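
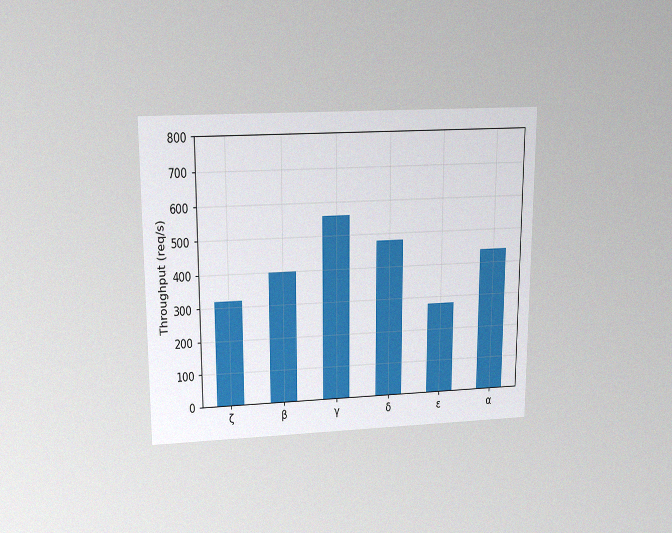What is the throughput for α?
440req/s

The chart is viewed slightly from above, with some photo noise. Reading along the chart's y-axis, the α bar reaches 440req/s.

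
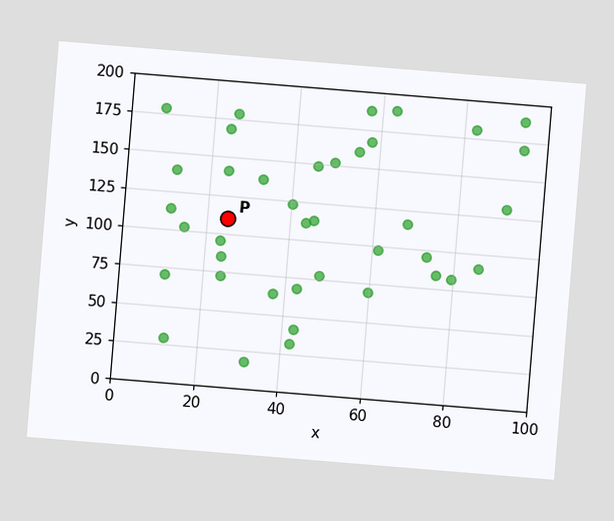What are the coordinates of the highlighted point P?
(25, 110)

The chart is tilted about 5° clockwise. Following the gridlines from P to each axis, P sits at (25, 110).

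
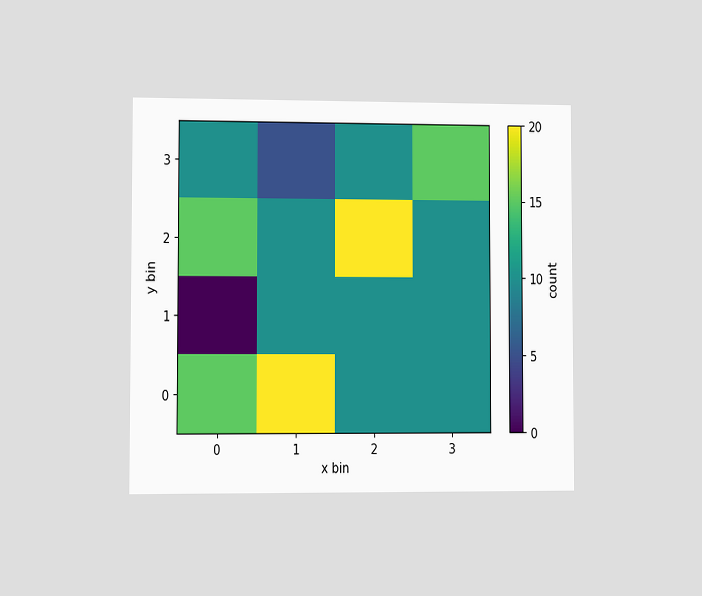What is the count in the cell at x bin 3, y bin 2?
10

The chart is viewed at a slight angle. Matching the cell (3, 2) against the colorbar gives 10.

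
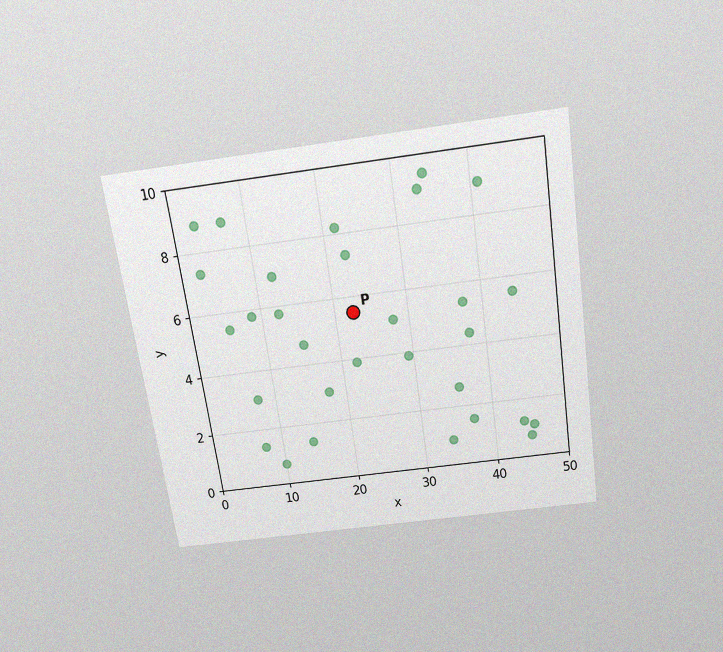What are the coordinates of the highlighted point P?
(22.5, 5.5)

The chart is tilted about 8° counter-clockwise and viewed slightly from above, with some photo noise. Following the gridlines from P to each axis, P sits at (22.5, 5.5).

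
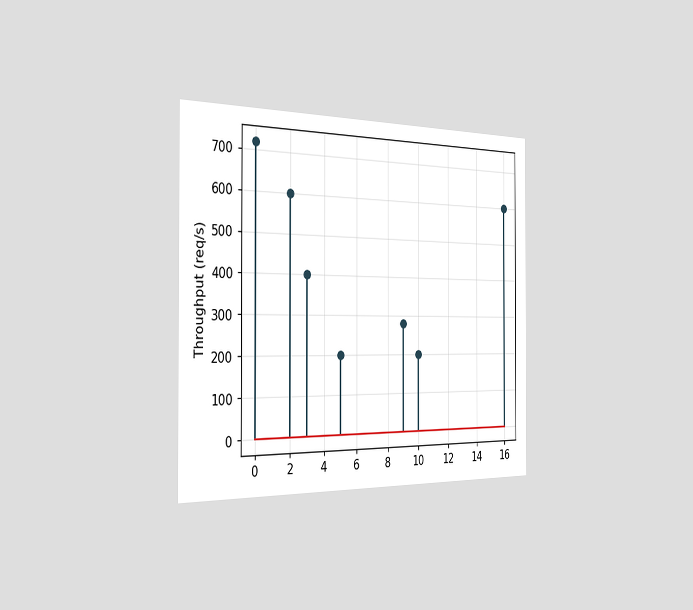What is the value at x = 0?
The chart is viewed slightly from the left. The stem at x=0 reaches 720req/s.

720req/s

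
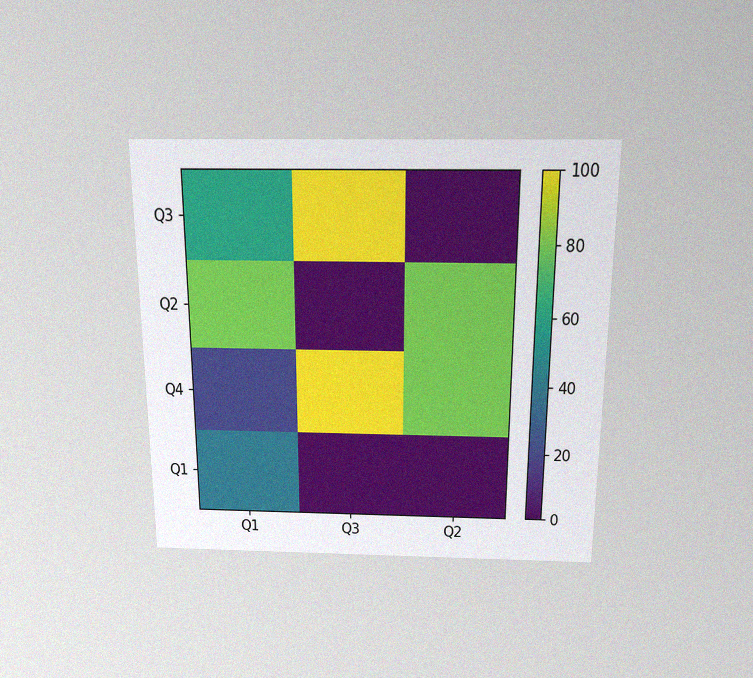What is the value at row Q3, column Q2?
The chart is viewed slightly from above, with some photo noise. Matching cell (Q3, Q2) against the colorbar gives 0.

0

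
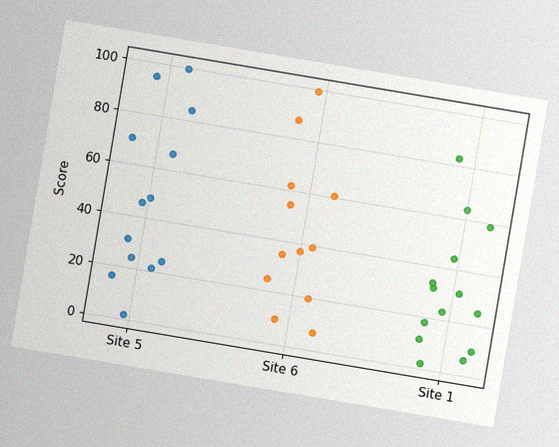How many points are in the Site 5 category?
The chart is tilted about 10° clockwise, with some photo noise. Counting the markers in the Site 5 column gives 13.

13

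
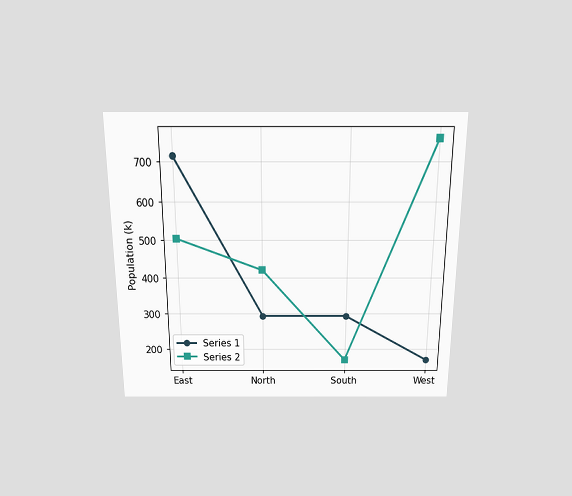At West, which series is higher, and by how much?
The chart is viewed slightly from above. At West, Series 2 sits above the other line by 588k.

Series 2, by 588k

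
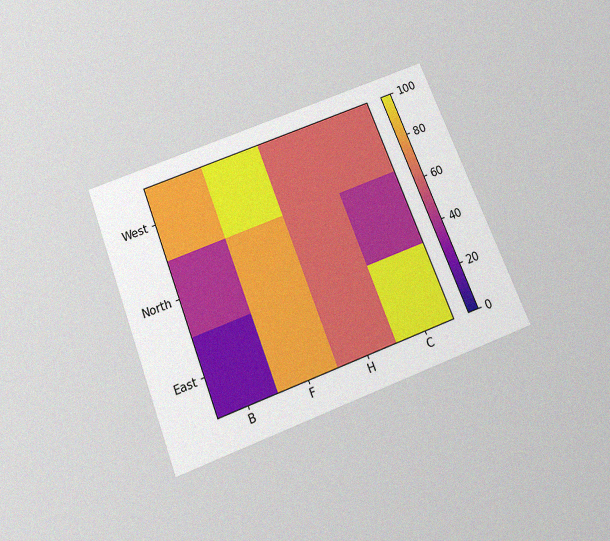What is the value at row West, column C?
The chart is tilted about 21° counter-clockwise and viewed slightly from below, with some photo noise. Matching cell (West, C) against the colorbar gives 60.

60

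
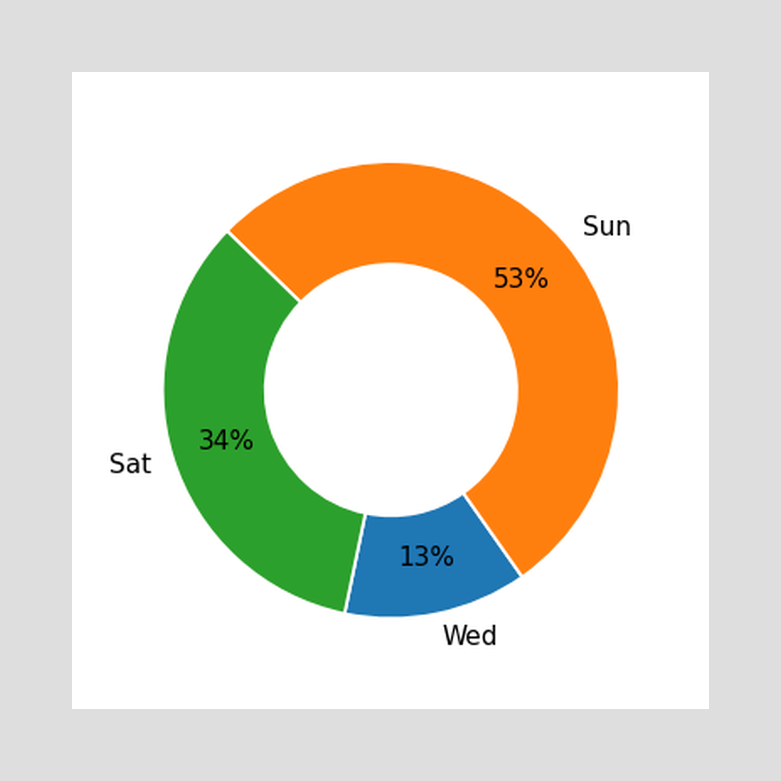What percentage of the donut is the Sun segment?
53%

The Sun segment takes up 53% of the ring.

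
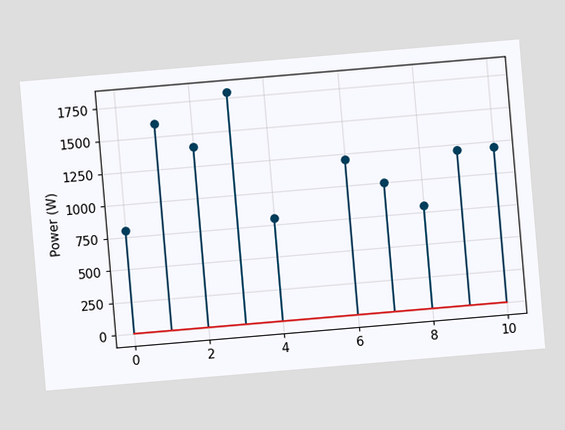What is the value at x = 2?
The chart is tilted about 5° counter-clockwise. The stem at x=2 reaches 1400W.

1400W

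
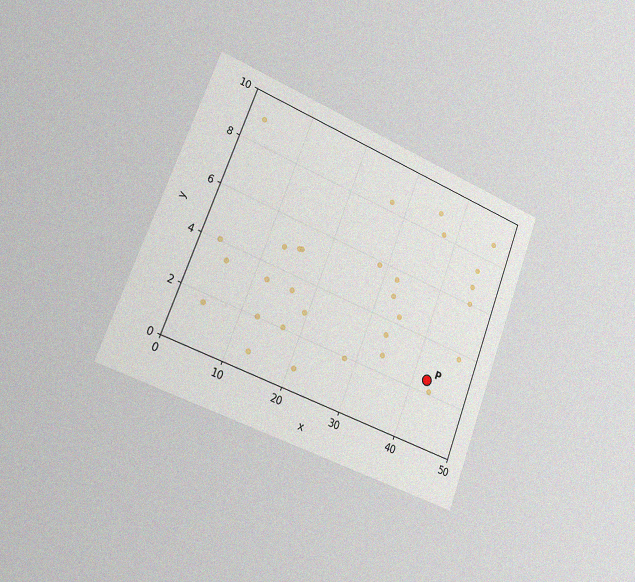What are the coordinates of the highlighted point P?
The chart is tilted about 21° clockwise and viewed slightly from the left, with some photo noise. Following the gridlines from P to each axis, P sits at (42.5, 2.5).

(42.5, 2.5)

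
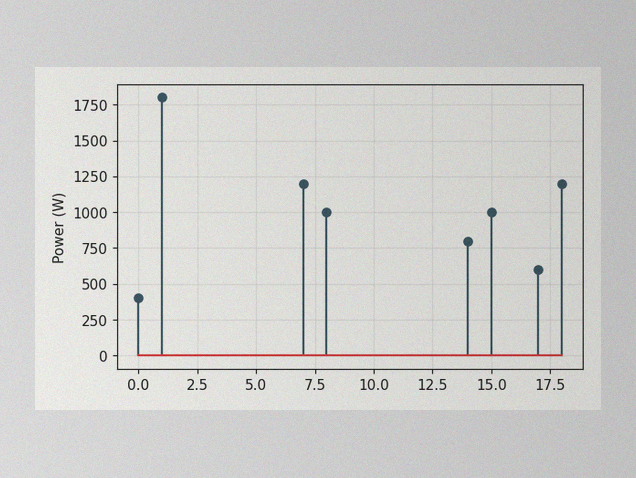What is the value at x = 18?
The image has some photo noise and uneven lighting. The stem at x=18 reaches 1200W.

1200W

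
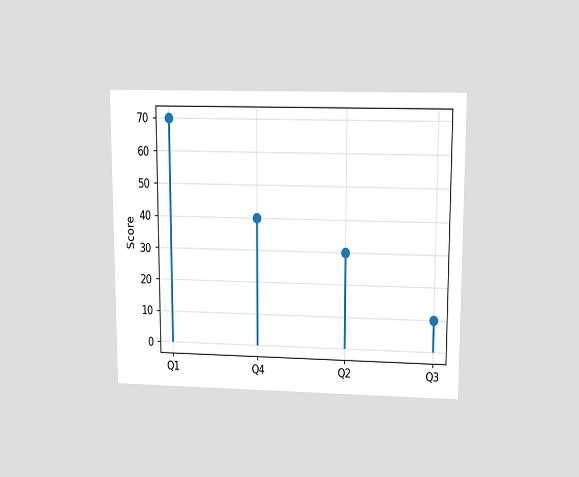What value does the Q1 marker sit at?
70

The chart is viewed slightly from above. The Q1 marker sits at 70.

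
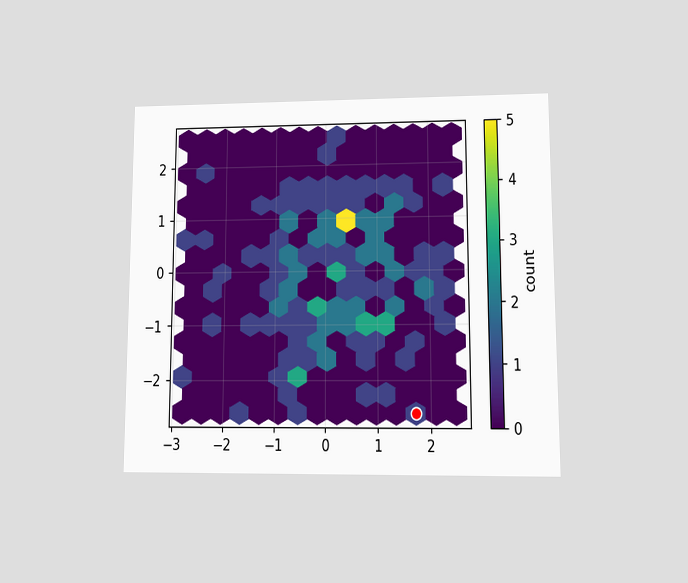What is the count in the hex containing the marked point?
1

The chart is viewed at a slight angle. The marked hex reads 1 on the colorbar.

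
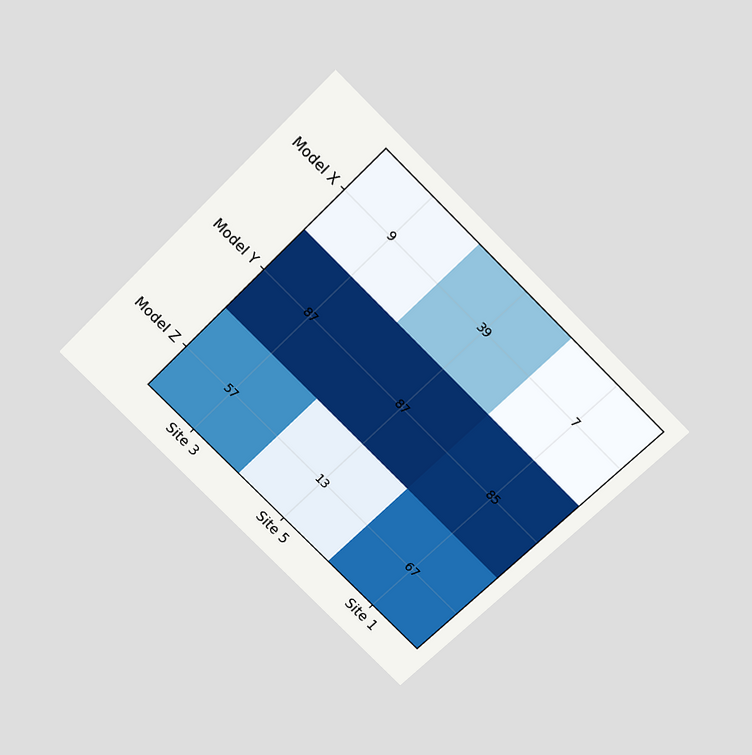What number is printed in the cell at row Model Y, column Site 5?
87

The chart is tilted about 45° clockwise and viewed slightly from above. The (Model Y, Site 5) cell reads 87.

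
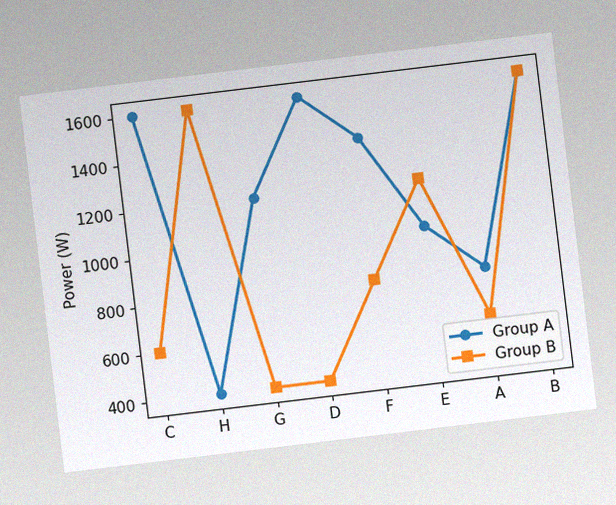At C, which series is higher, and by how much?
Group A, by 1000W

The chart is tilted about 7° counter-clockwise, with some photo noise. At C, Group A sits above the other line by 1000W.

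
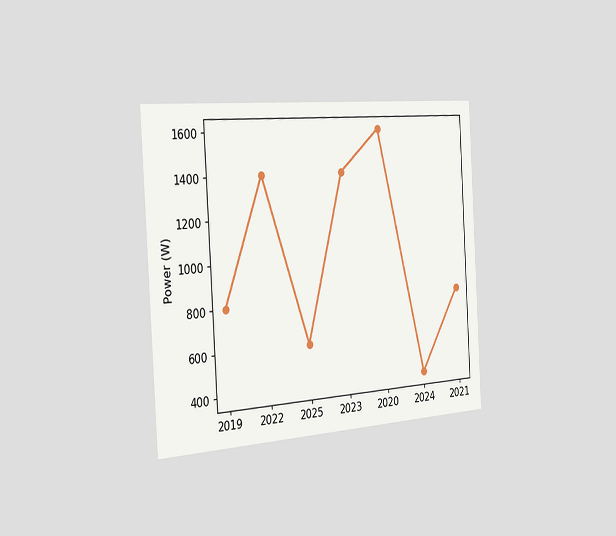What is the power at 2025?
600W

The chart is tilted about 3° counter-clockwise and viewed slightly from the left. At 2025, the line is at 600W.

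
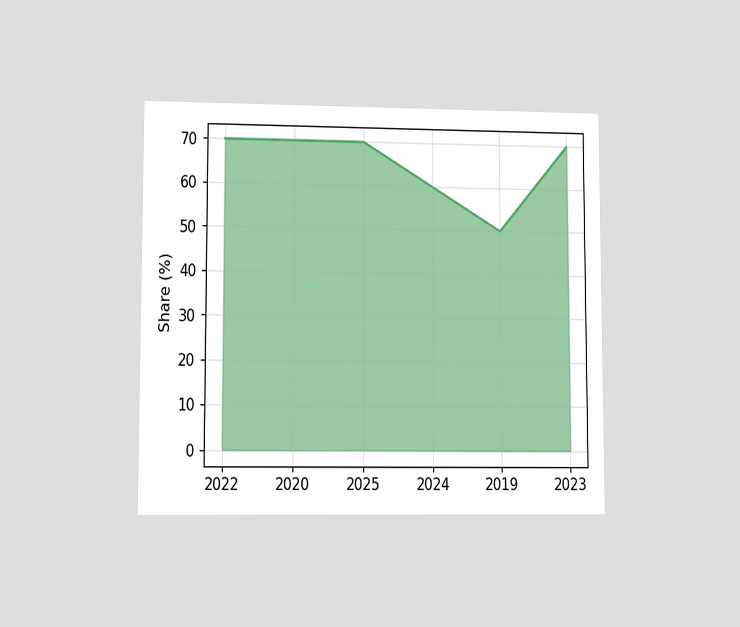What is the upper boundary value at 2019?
The chart is viewed at a slight angle. At 2019 the upper boundary is at 50%.

50%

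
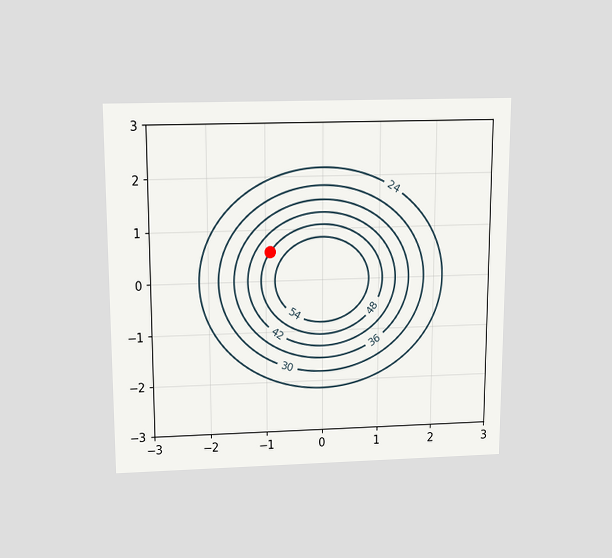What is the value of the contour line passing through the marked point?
The chart is viewed slightly from above. The marked point sits on the contour labelled 48.

48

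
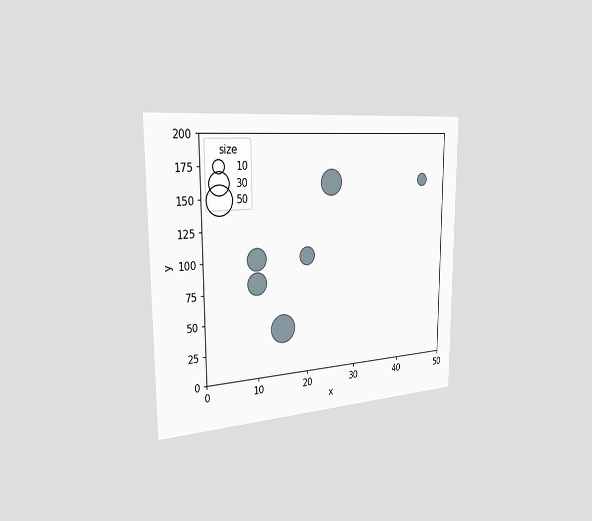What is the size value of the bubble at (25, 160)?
The chart is viewed slightly from the left. Matching the bubble at (25, 160) against the size legend gives 40.

40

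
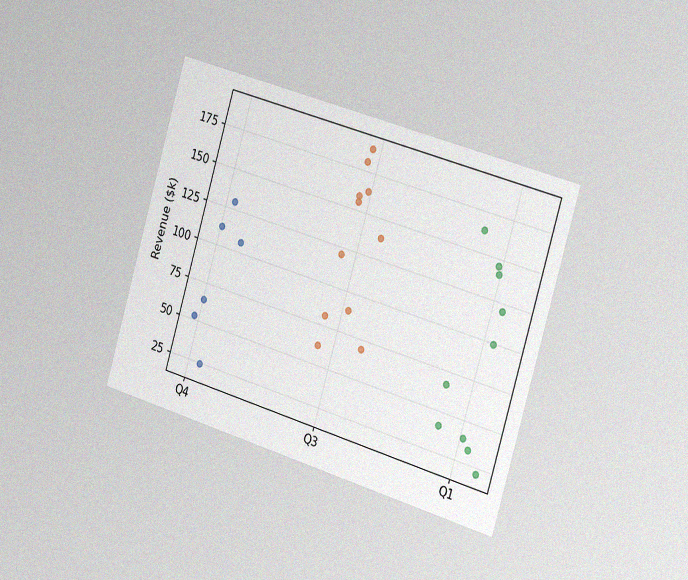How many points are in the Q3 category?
11

The chart is tilted about 17° clockwise and viewed slightly from the right, with some photo noise. Counting the markers in the Q3 column gives 11.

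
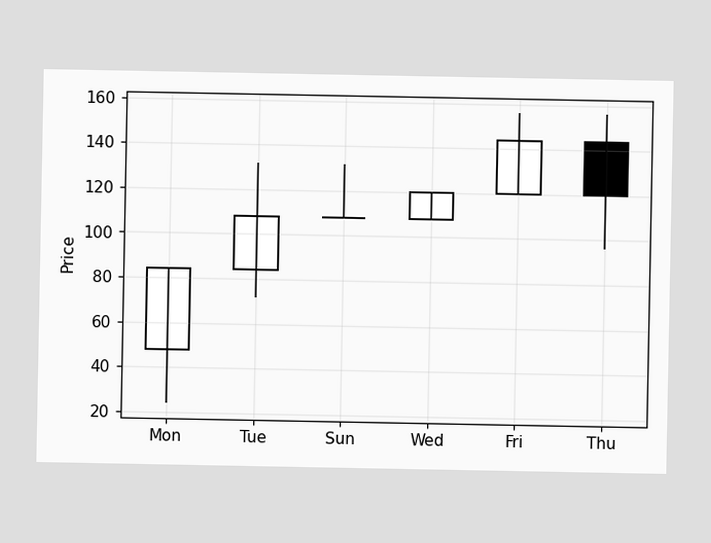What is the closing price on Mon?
The Mon candle closes at 84.

84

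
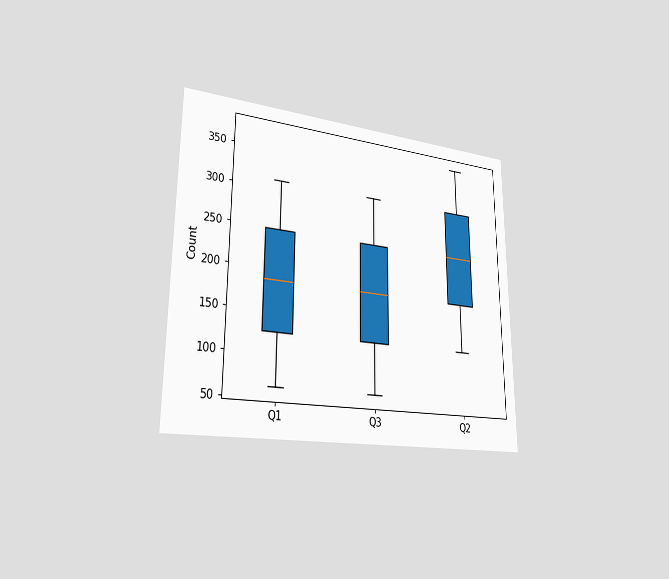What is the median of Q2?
248

The chart is viewed slightly from the left. The median line in the Q2 box sits at 248.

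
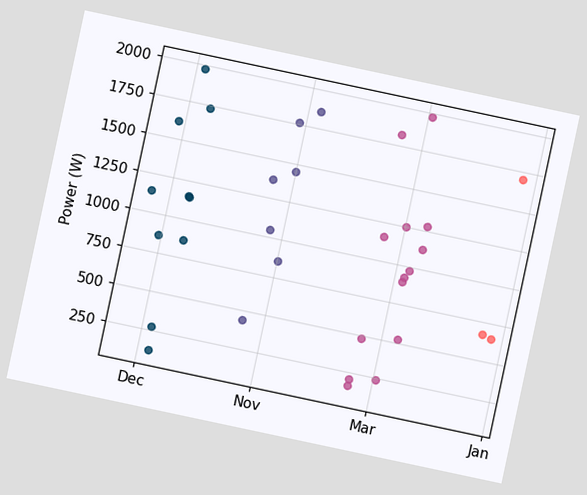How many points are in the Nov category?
The chart is tilted about 12° clockwise. Counting the markers in the Nov column gives 7.

7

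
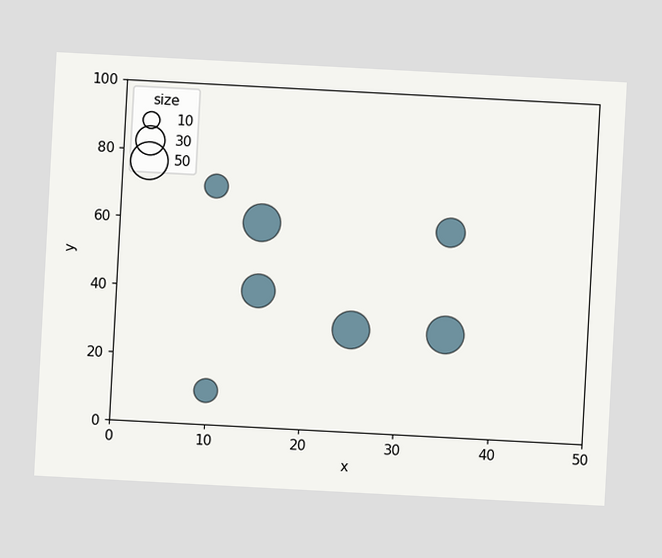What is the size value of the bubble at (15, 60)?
The chart is tilted about 3° clockwise. Matching the bubble at (15, 60) against the size legend gives 50.

50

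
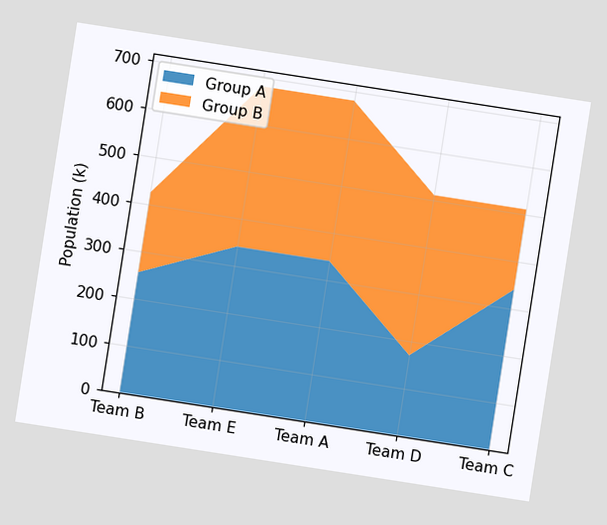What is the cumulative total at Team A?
The chart is tilted about 9° clockwise. The stacked total at Team A reaches 680k.

680k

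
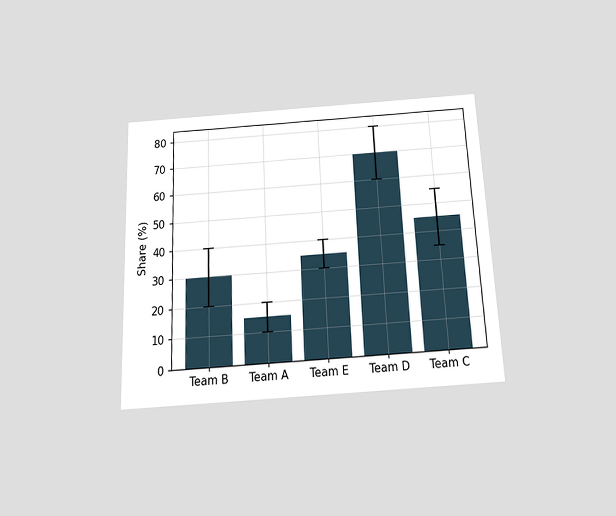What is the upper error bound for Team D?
The chart is tilted about 2° counter-clockwise and viewed slightly from below. The Team D bar's upper whisker reaches 80%.

80%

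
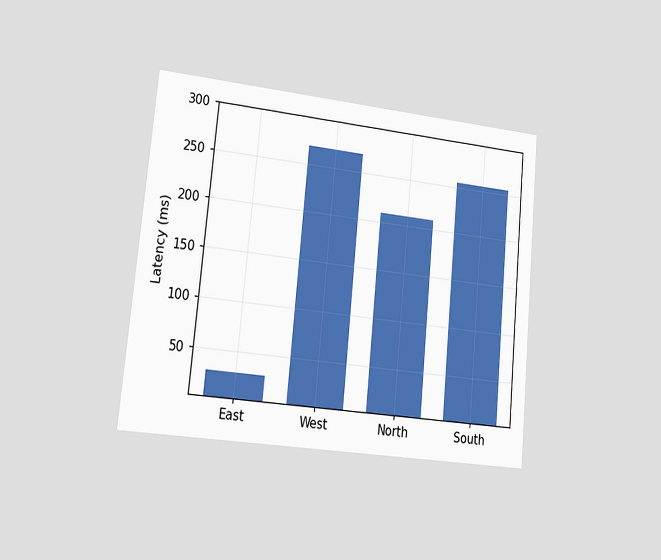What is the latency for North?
210ms

The chart is tilted about 5° clockwise and viewed at a slight angle. Reading along the chart's y-axis, the North bar reaches 210ms.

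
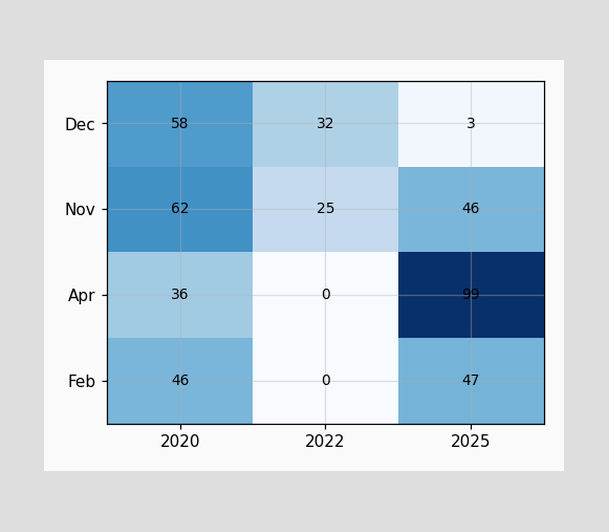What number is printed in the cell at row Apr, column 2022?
0

The (Apr, 2022) cell reads 0.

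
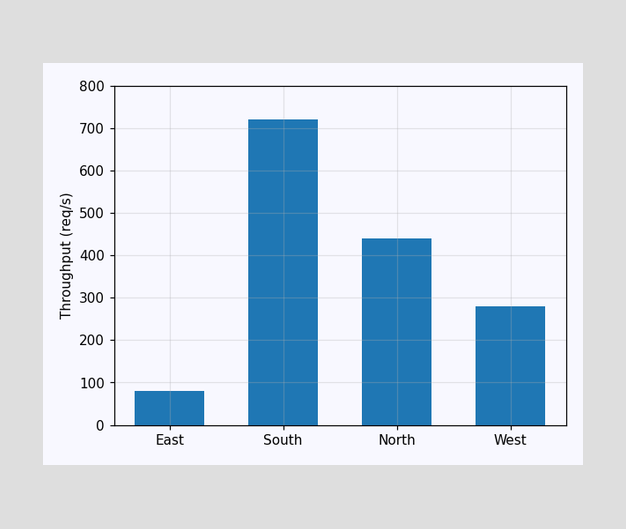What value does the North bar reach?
440req/s

Reading along the chart's y-axis, the North bar reaches 440req/s.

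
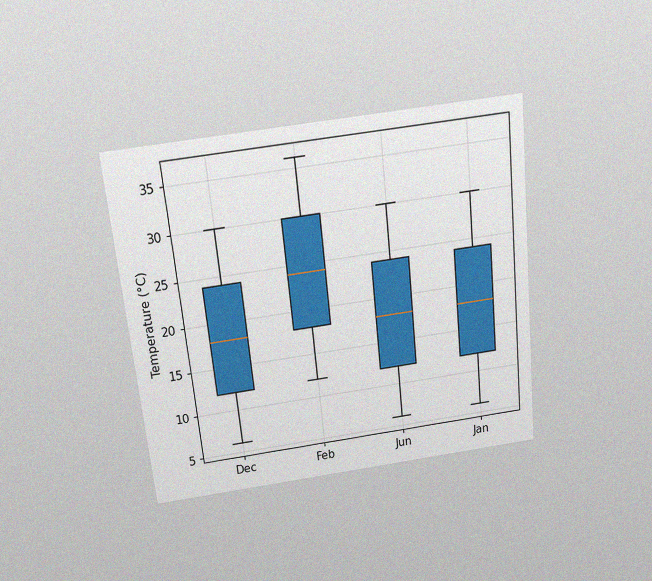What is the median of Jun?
18°C

The chart is tilted about 6° counter-clockwise and viewed slightly from above, with some photo noise. The median line in the Jun box sits at 18°C.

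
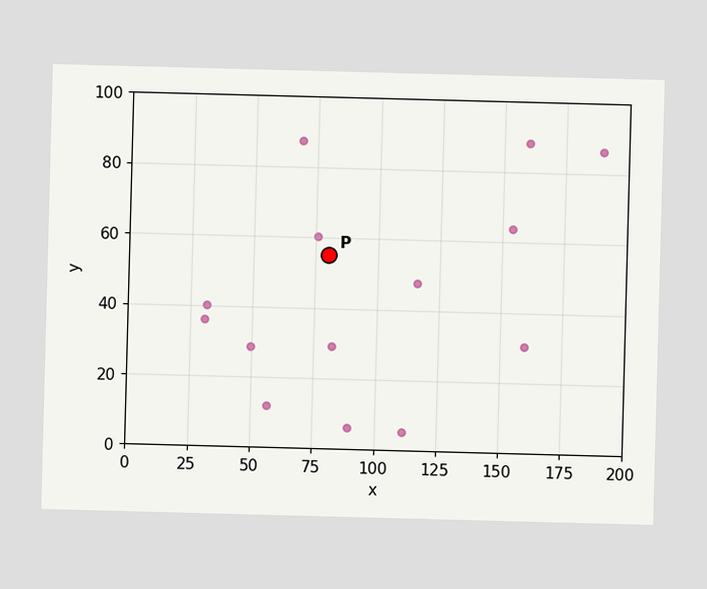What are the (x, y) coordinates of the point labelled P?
Following the gridlines from P to each axis, P sits at (80, 55).

(80, 55)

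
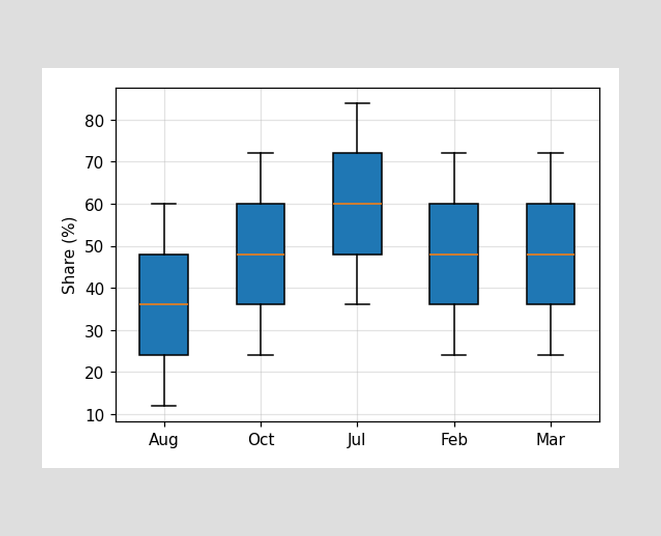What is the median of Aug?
The median line in the Aug box sits at 36%.

36%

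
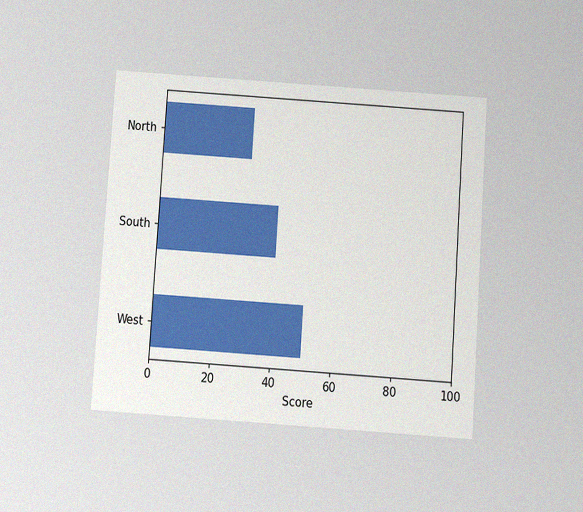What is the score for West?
The chart is tilted about 4° clockwise and viewed slightly from below, with some photo noise. Reading along the chart's x-axis, the West bar reaches 50.

50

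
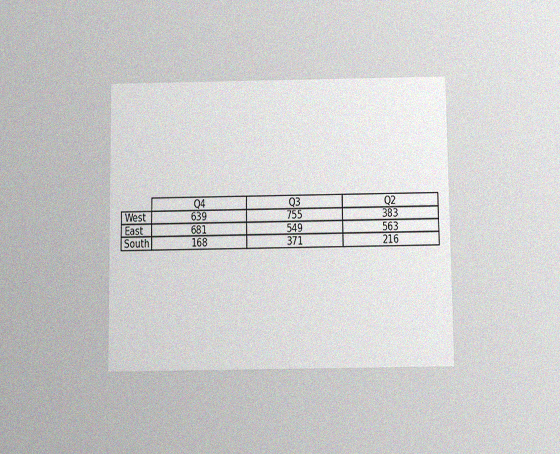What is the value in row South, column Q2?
The chart is viewed slightly from below, with some photo noise. The (South, Q2) cell reads 216.

216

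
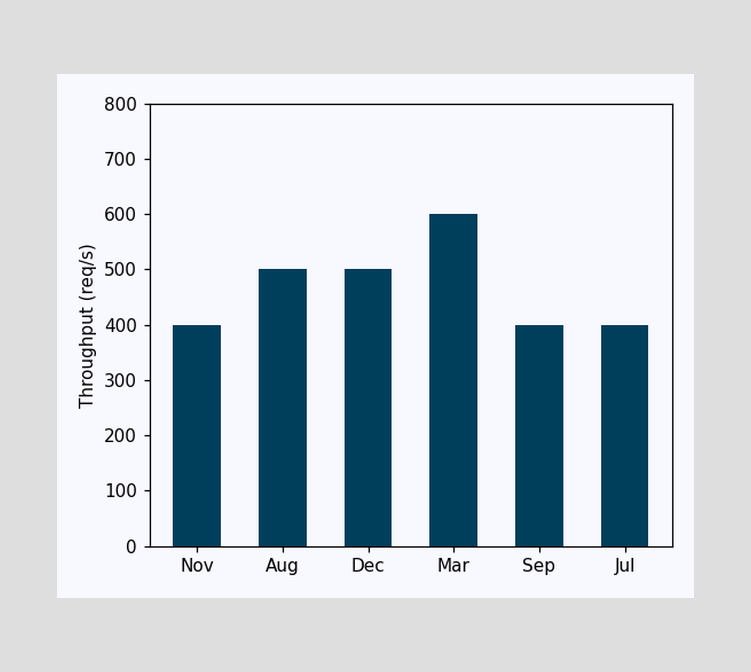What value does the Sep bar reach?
Reading along the chart's y-axis, the Sep bar reaches 400req/s.

400req/s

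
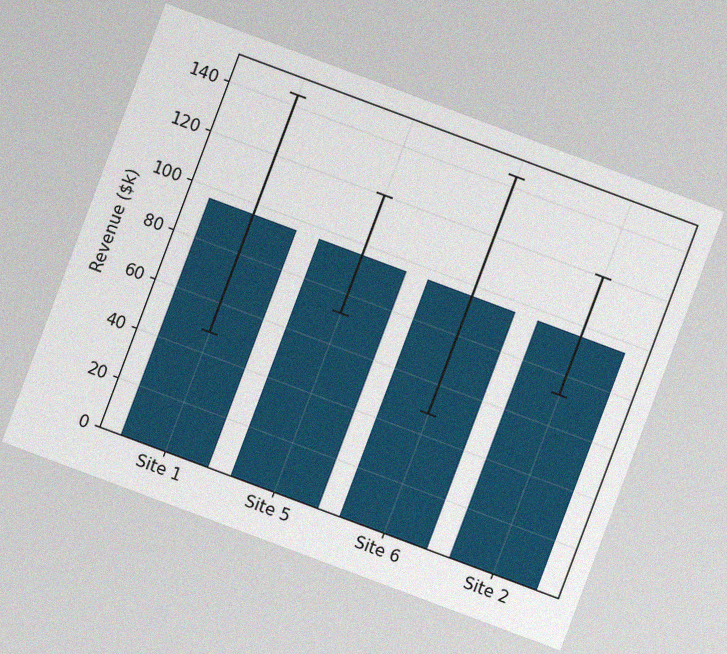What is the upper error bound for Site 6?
The chart is tilted about 20° clockwise, with some photo noise. The Site 6 bar's upper whisker reaches $144k.

$144k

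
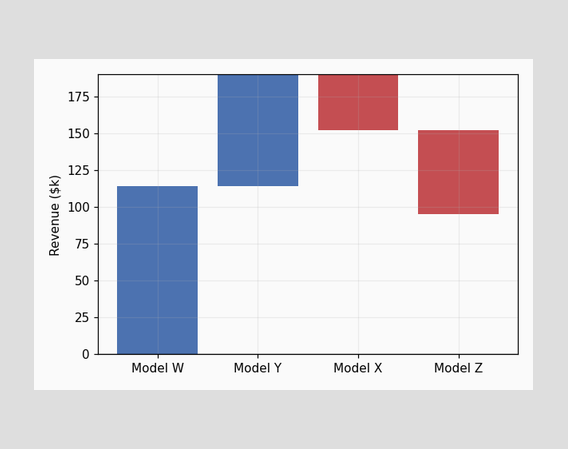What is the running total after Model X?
$152k

After Model X the running total reaches $152k.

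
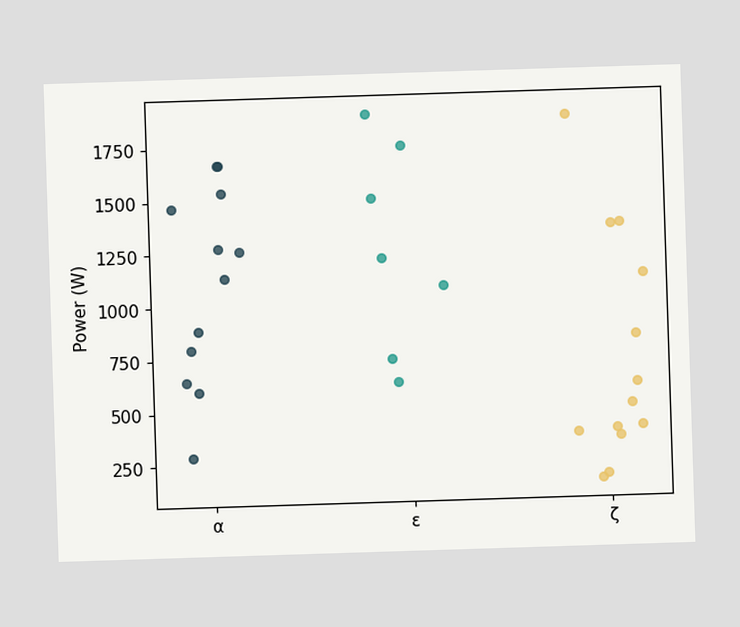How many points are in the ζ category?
13

Counting the markers in the ζ column gives 13.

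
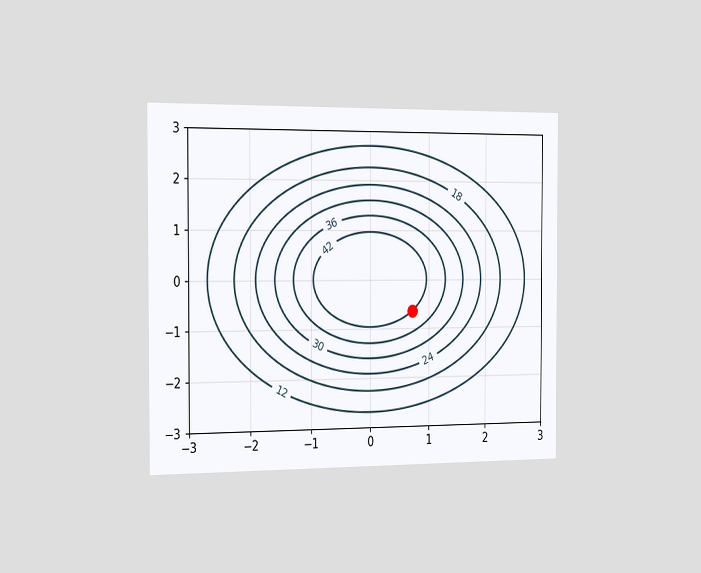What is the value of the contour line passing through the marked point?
42

The chart is viewed slightly from the left. The marked point sits on the contour labelled 42.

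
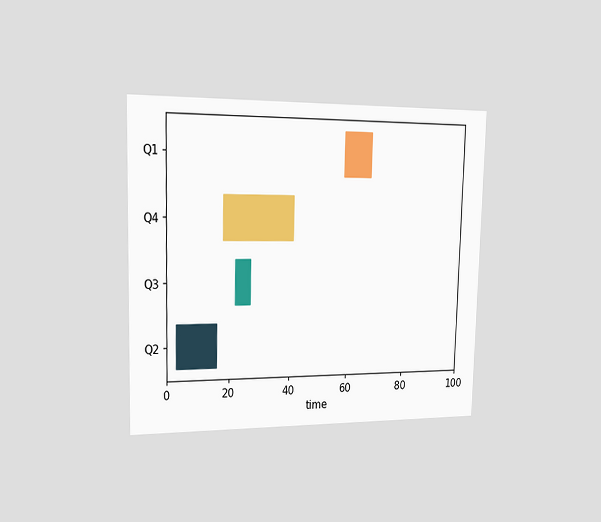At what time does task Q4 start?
The chart is viewed slightly from the left. The Q4 bar begins at t=18.

18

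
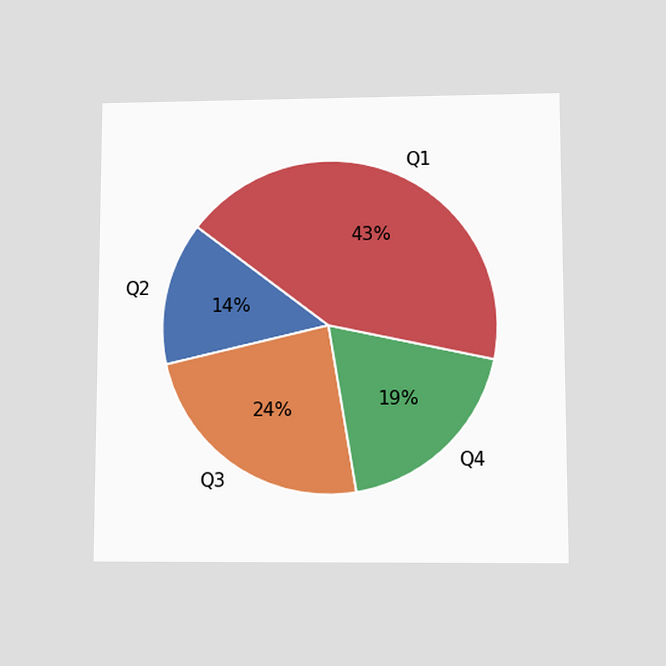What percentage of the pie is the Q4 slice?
19%

The chart is viewed at a slight angle. The Q4 slice takes up 19% of the pie.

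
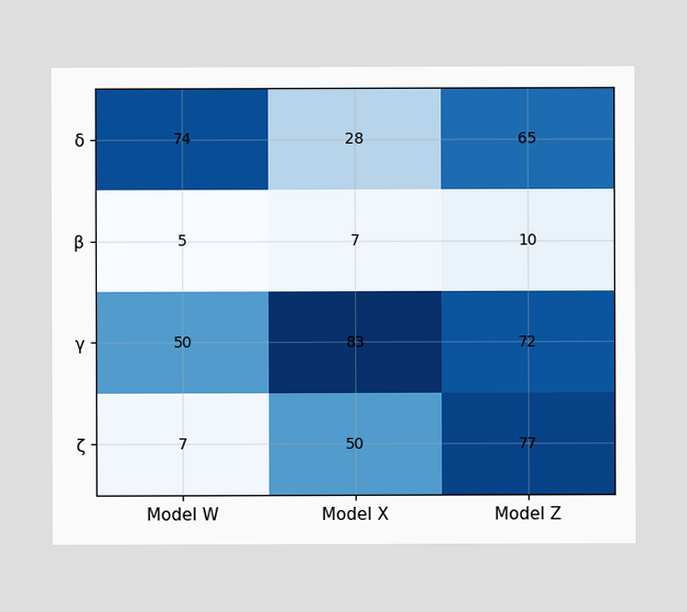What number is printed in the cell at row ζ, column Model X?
50

The (ζ, Model X) cell reads 50.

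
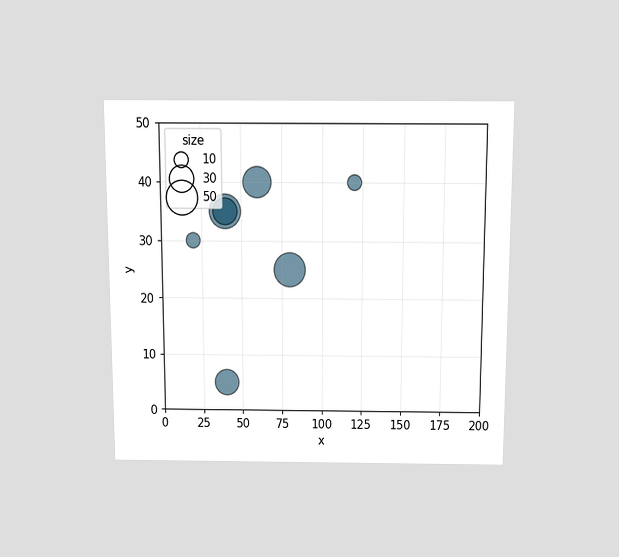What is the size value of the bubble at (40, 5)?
The chart is viewed slightly from above. Matching the bubble at (40, 5) against the size legend gives 30.

30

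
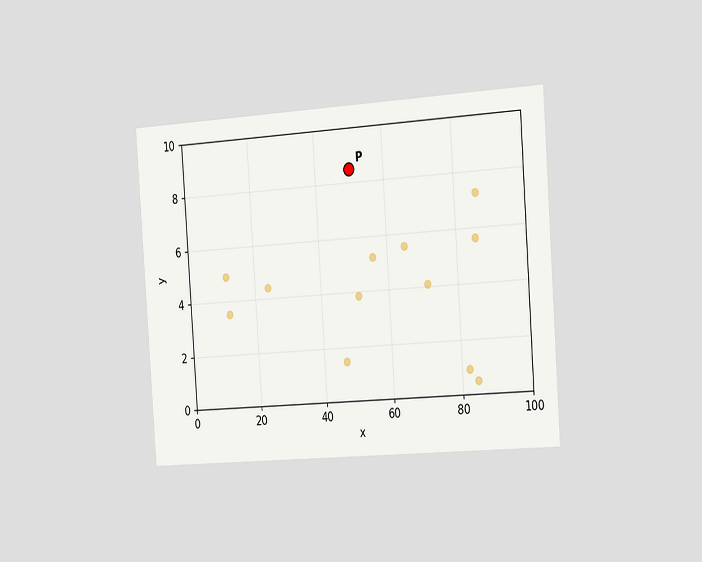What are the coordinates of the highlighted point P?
(50, 8.5)

The chart is tilted about 4° counter-clockwise and viewed slightly from the right. Following the gridlines from P to each axis, P sits at (50, 8.5).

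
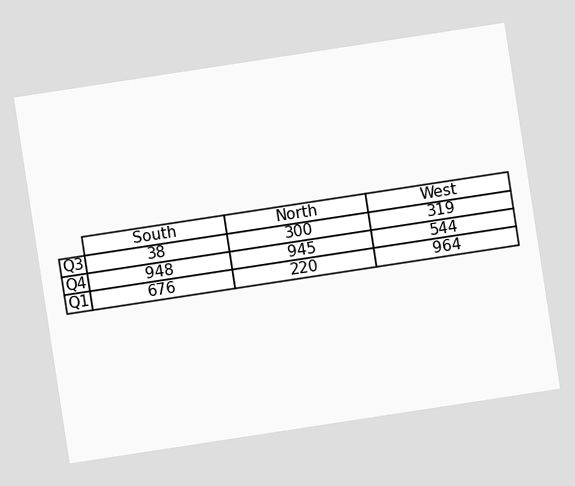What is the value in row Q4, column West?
544

The chart is tilted about 9° counter-clockwise. The (Q4, West) cell reads 544.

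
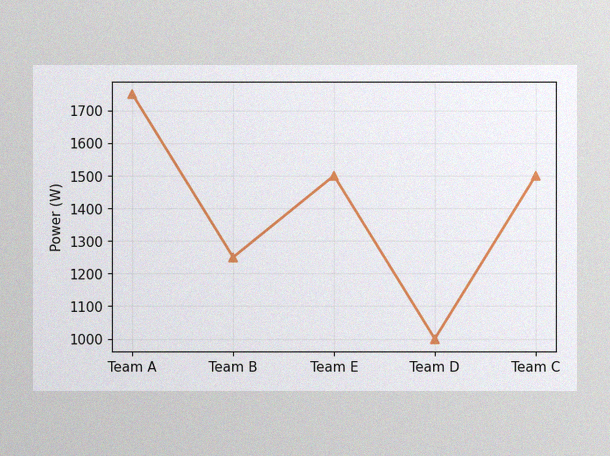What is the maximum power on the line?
The image has some photo noise and uneven lighting. The highest point is at Team A, and reading across to the y-axis gives 1750W.

1750W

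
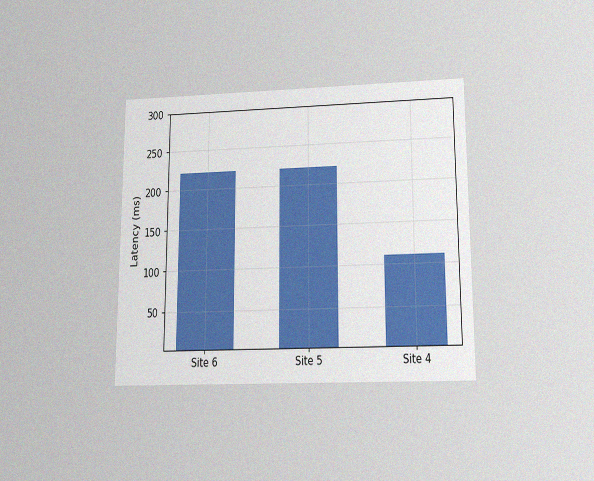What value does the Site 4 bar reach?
The chart is viewed slightly from below, with some photo noise. Reading along the chart's y-axis, the Site 4 bar reaches 111ms.

111ms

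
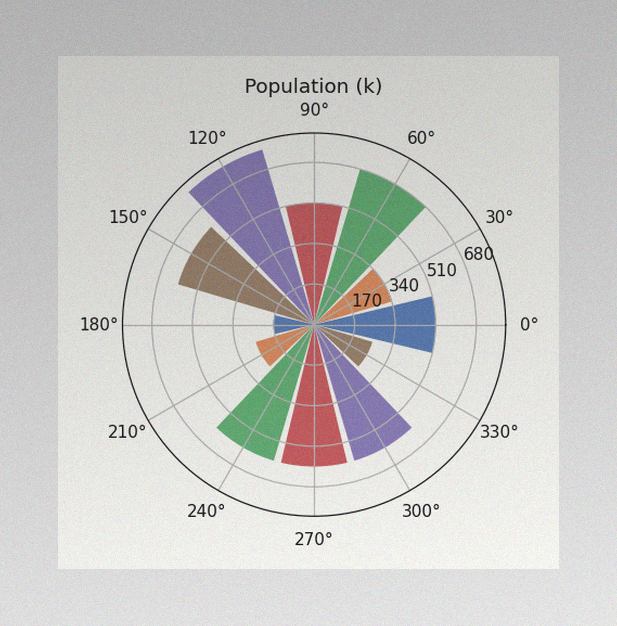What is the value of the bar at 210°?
The image has some photo noise and uneven lighting. The bar at 210° reaches 255k on the radial axis.

255k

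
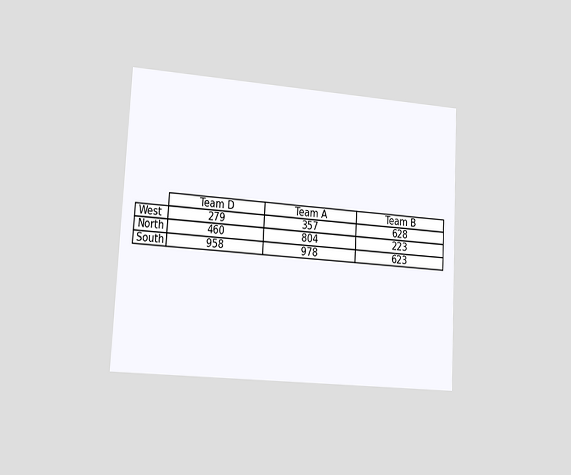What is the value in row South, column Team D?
The chart is tilted about 3° clockwise and viewed slightly from the left. The (South, Team D) cell reads 958.

958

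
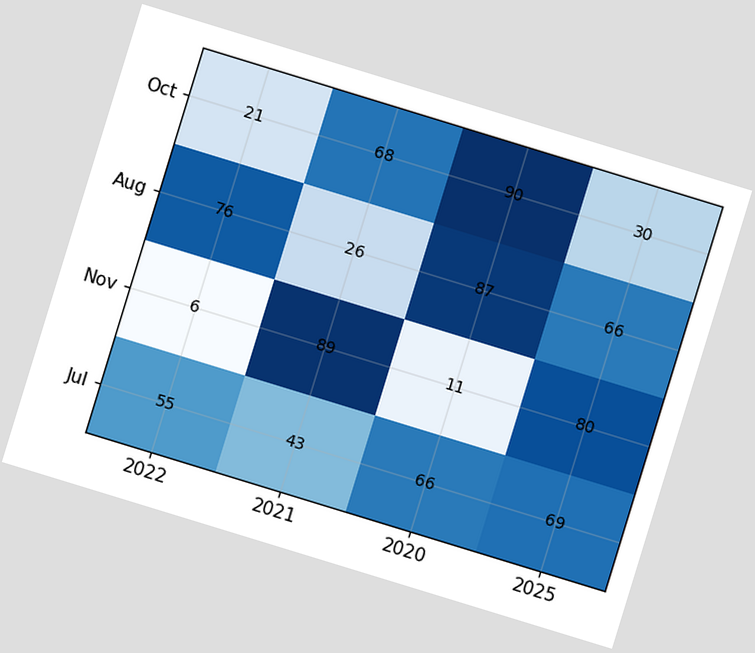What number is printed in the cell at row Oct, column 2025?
30

The chart is tilted about 17° clockwise. The (Oct, 2025) cell reads 30.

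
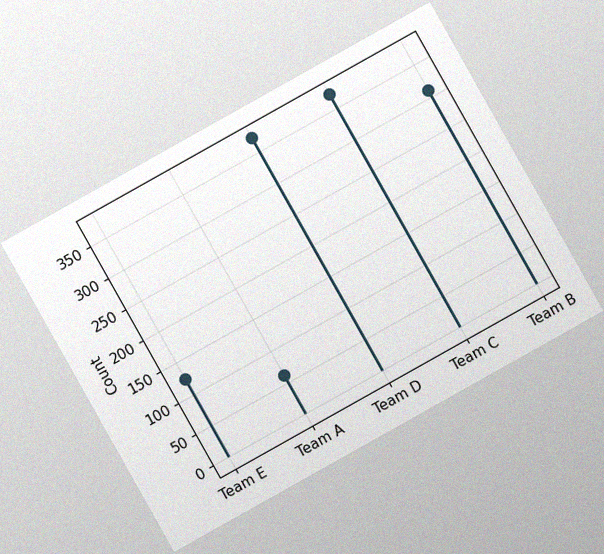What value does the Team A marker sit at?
The chart is tilted about 29° counter-clockwise, with some photo noise. The Team A marker sits at 62.

62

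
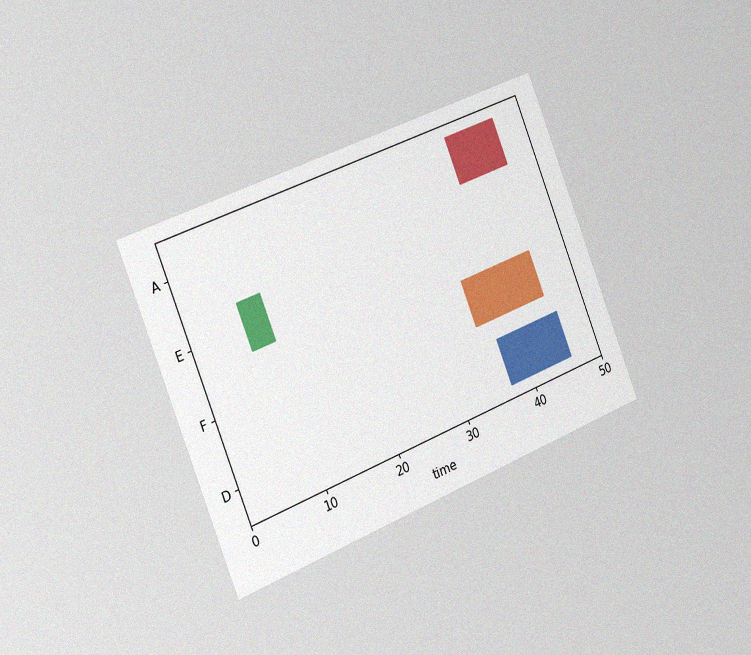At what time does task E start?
7

The chart is tilted about 22° counter-clockwise and viewed slightly from the left, with some photo noise. The E bar begins at t=7.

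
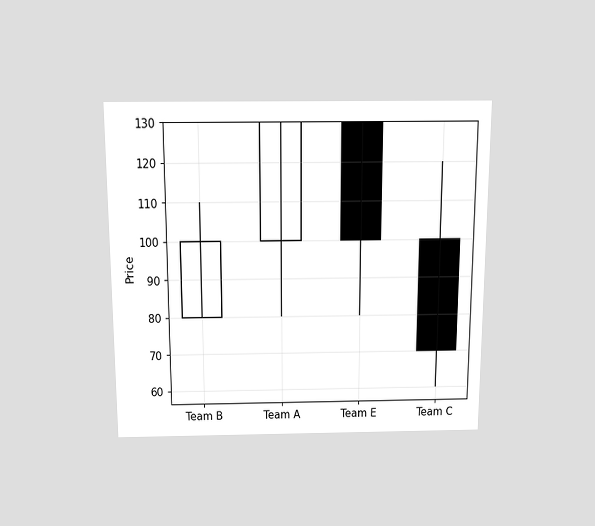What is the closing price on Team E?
100

The chart is viewed slightly from above. The Team E candle closes at 100.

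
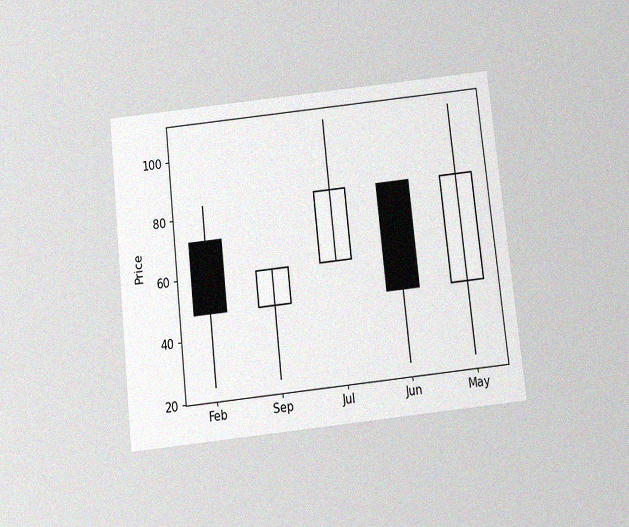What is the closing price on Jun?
48

The chart is tilted about 6° counter-clockwise and viewed slightly from below, with some photo noise. The Jun candle closes at 48.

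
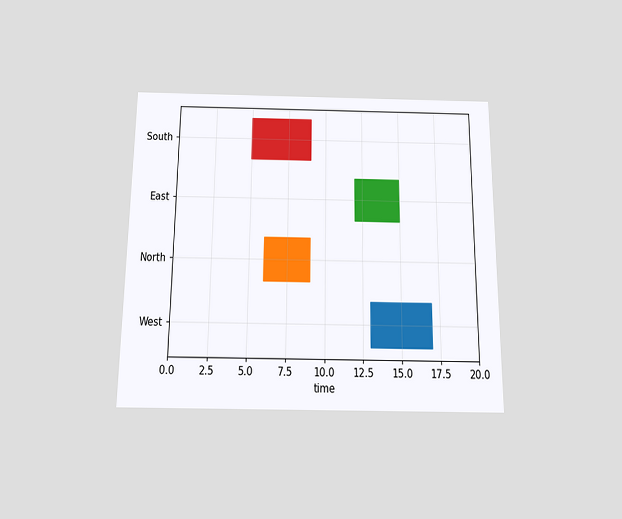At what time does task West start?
The chart is viewed slightly from below. The West bar begins at t=13.

13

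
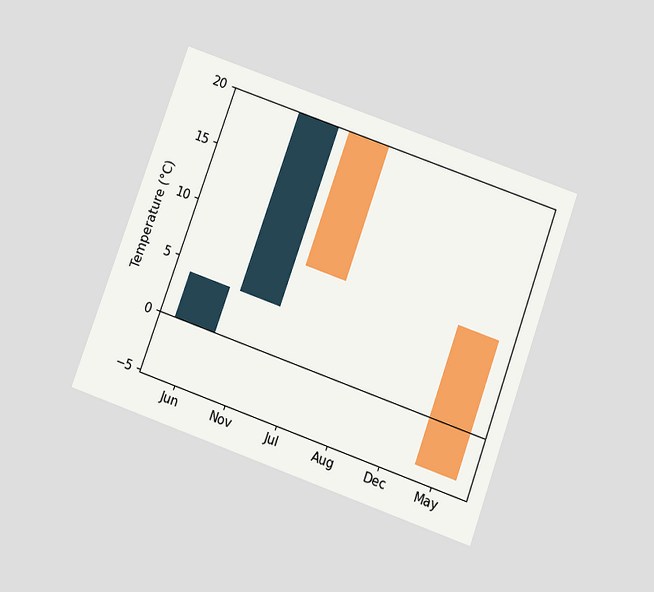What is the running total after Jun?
4°C

The chart is tilted about 20° clockwise and viewed slightly from below. After Jun the running total reaches 4°C.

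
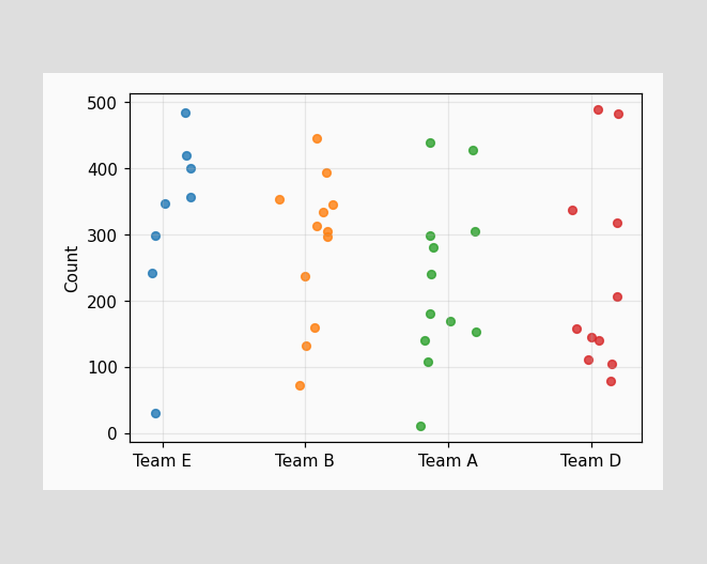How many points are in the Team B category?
Counting the markers in the Team B column gives 12.

12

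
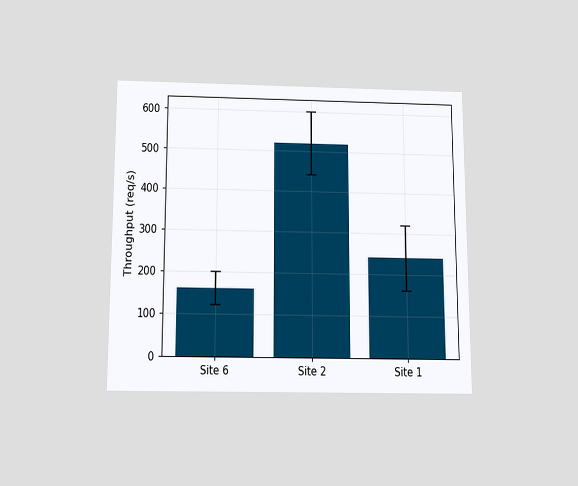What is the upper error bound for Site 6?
The chart is viewed slightly from below. The Site 6 bar's upper whisker reaches 200req/s.

200req/s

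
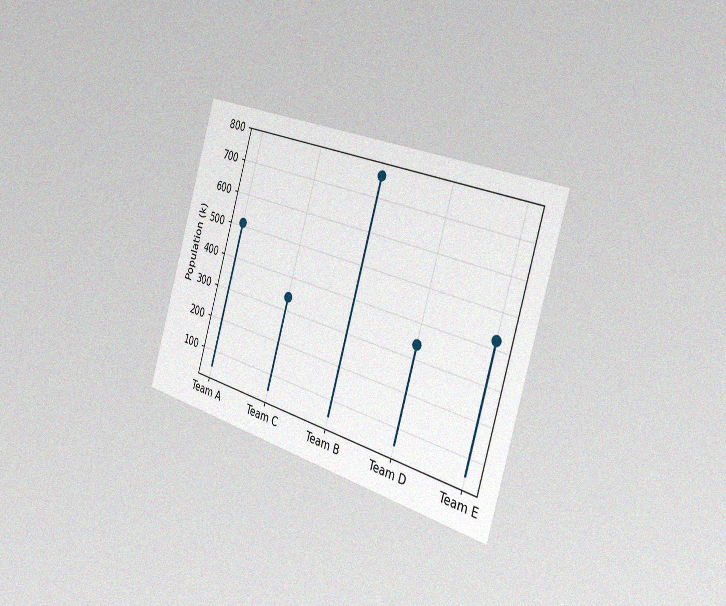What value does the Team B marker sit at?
765k

The chart is tilted about 17° clockwise and viewed slightly from the right, with some photo noise. The Team B marker sits at 765k.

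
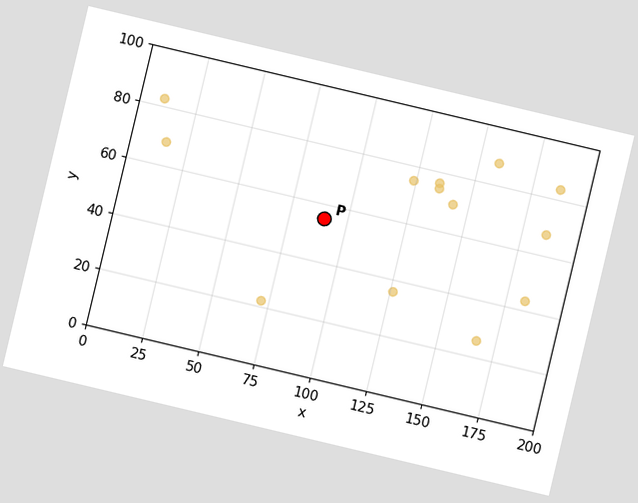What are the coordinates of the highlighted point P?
The chart is tilted about 13° clockwise. Following the gridlines from P to each axis, P sits at (90, 55).

(90, 55)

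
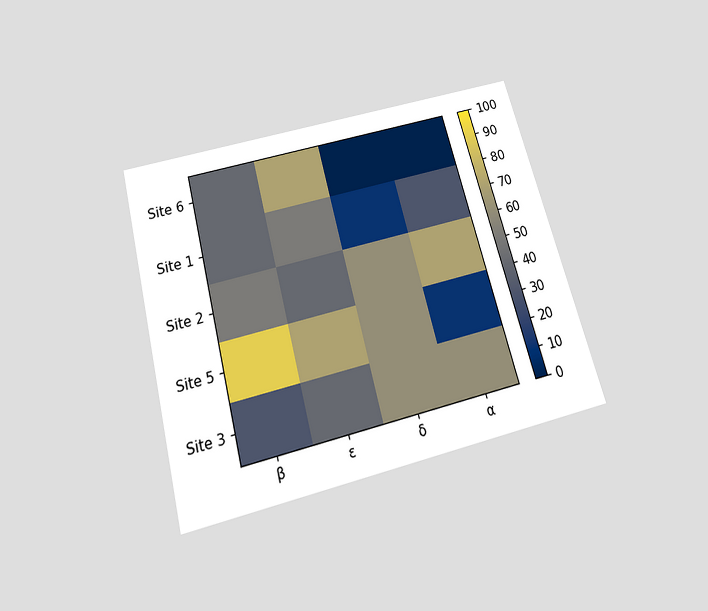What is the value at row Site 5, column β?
The chart is tilted about 15° counter-clockwise and viewed slightly from below. Matching cell (Site 5, β) against the colorbar gives 90.

90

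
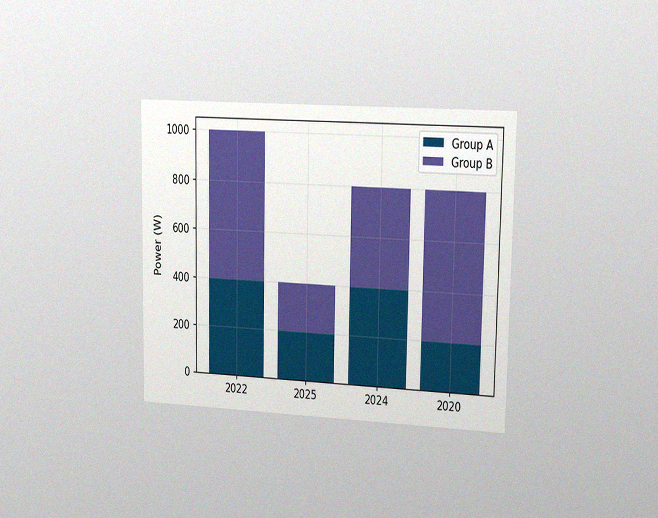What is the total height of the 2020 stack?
The chart is viewed slightly from the right, with some photo noise. The 2020 stack's top reaches 800W on the y-axis.

800W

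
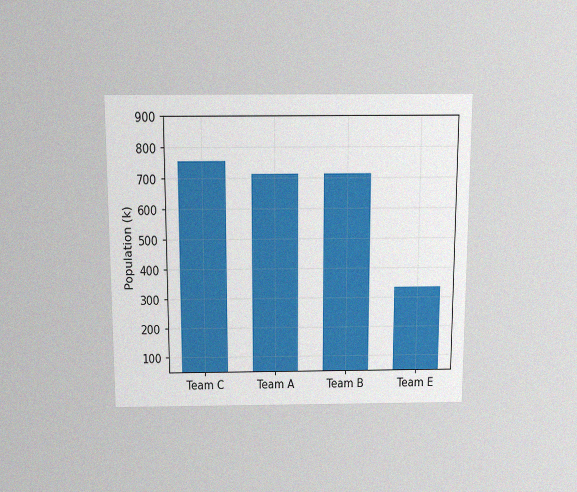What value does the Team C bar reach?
The chart is viewed slightly from above, with some photo noise. Reading along the chart's y-axis, the Team C bar reaches 756k.

756k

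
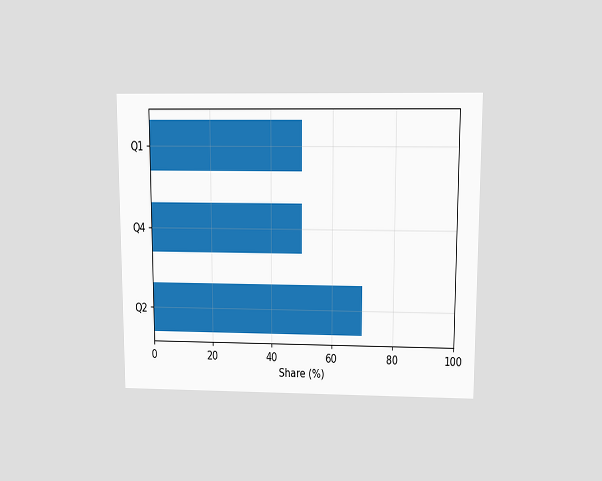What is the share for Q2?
70%

The chart is viewed slightly from above. Reading along the chart's x-axis, the Q2 bar reaches 70%.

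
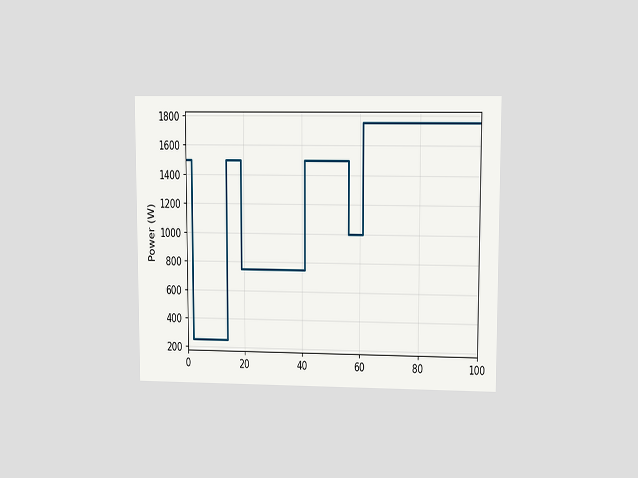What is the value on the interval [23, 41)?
The chart is viewed at a slight angle. On [23, 41) the step sits at 750W.

750W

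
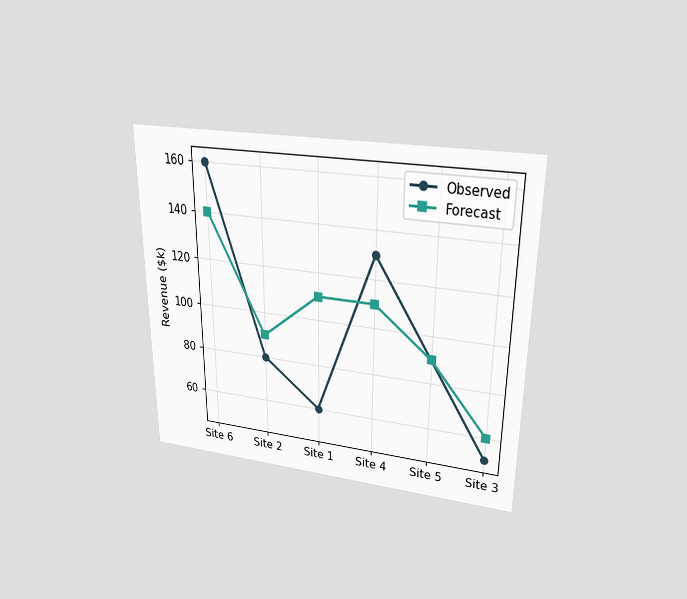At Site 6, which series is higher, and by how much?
Observed, by $20k

The chart is viewed slightly from above. At Site 6, Observed sits above the other line by $20k.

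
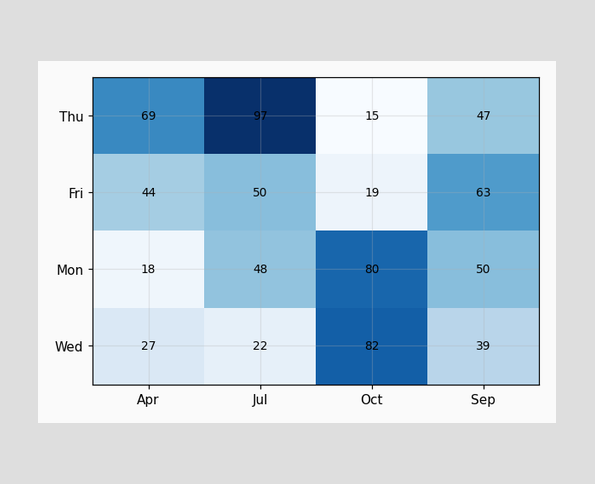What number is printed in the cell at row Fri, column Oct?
The (Fri, Oct) cell reads 19.

19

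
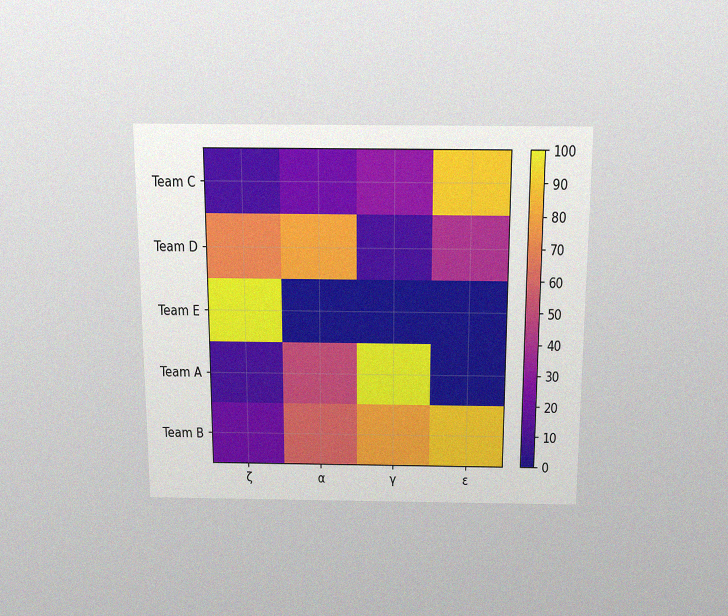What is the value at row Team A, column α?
The chart is viewed slightly from above, with some photo noise. Matching cell (Team A, α) against the colorbar gives 50.

50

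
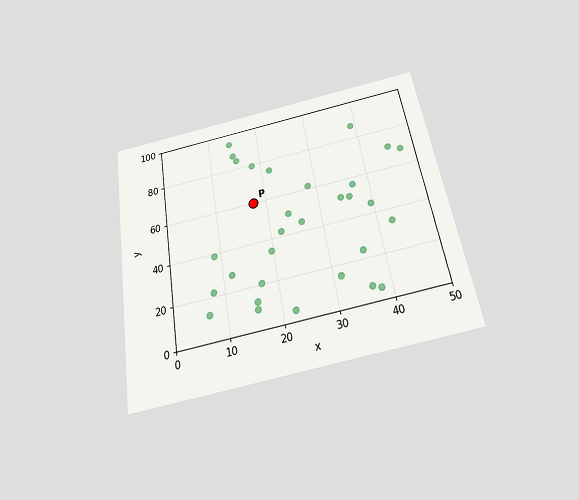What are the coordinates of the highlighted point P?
(17.5, 60)

The chart is tilted about 10° counter-clockwise and viewed slightly from below. Following the gridlines from P to each axis, P sits at (17.5, 60).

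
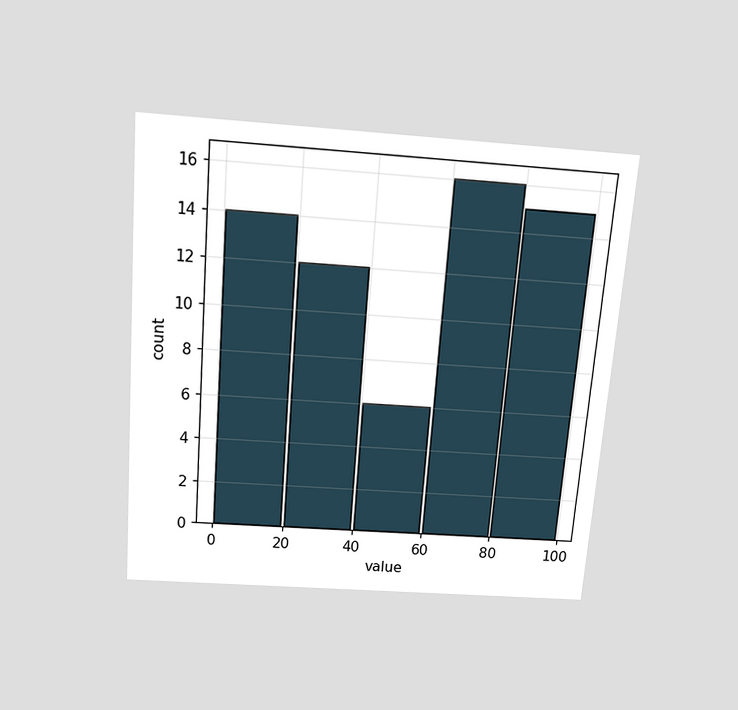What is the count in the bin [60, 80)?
The chart is tilted about 4° clockwise and viewed slightly from above. The [60, 80) bin has height 16.

16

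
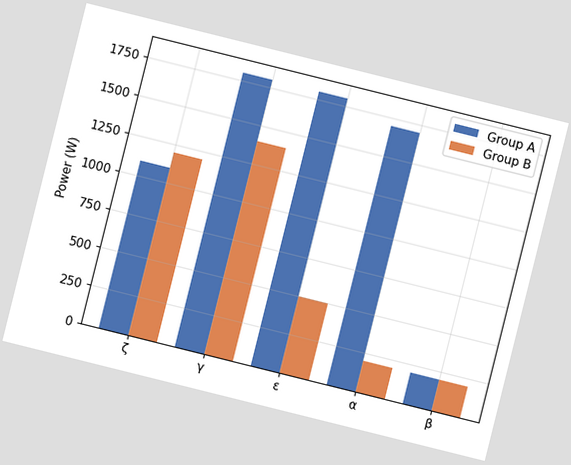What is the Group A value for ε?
1800W

The chart is tilted about 14° clockwise. The Group A bar at ε reaches 1800W on the y-axis.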